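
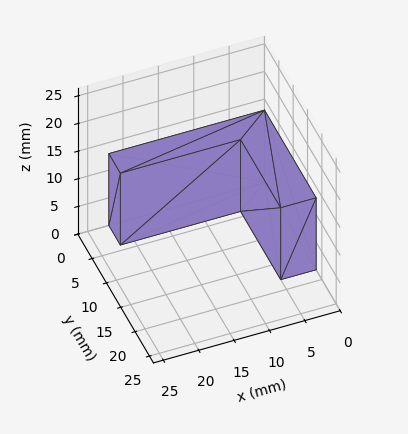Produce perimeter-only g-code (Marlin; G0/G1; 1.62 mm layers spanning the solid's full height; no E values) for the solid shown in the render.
Reading the render: the shape is an L-shaped prism: outer 22 × 18 mm, arm thicknesses ≈ 4 mm (horizontal) and 5 mm (vertical), extruded 13 mm in z (dimensions read to the nearest mm from the axis ticks). For the g-code, the solid's height is divided into equal slices at the stated Δz and each level perimeter traced with G1 moves after a G0 lift.

; perimeter-only toolpath
G21 ; units = mm
G90 ; absolute positioning
G28 ; home
; layer 1
G0 Z1.62
G0 X0.00 Y0.00
G1 X22.00 Y0.00
G1 X22.00 Y4.00
G1 X5.00 Y4.00
G1 X5.00 Y18.00
G1 X0.00 Y18.00
G1 X0.00 Y0.00
; layer 2
G0 Z3.25
G0 X0.00 Y0.00
G1 X22.00 Y0.00
G1 X22.00 Y4.00
G1 X5.00 Y4.00
G1 X5.00 Y18.00
G1 X0.00 Y18.00
G1 X0.00 Y0.00
; layer 3
G0 Z4.88
G0 X0.00 Y0.00
G1 X22.00 Y0.00
G1 X22.00 Y4.00
G1 X5.00 Y4.00
G1 X5.00 Y18.00
G1 X0.00 Y18.00
G1 X0.00 Y0.00
; layer 4
G0 Z6.50
G0 X0.00 Y0.00
G1 X22.00 Y0.00
G1 X22.00 Y4.00
G1 X5.00 Y4.00
G1 X5.00 Y18.00
G1 X0.00 Y18.00
G1 X0.00 Y0.00
; layer 5
G0 Z8.12
G0 X0.00 Y0.00
G1 X22.00 Y0.00
G1 X22.00 Y4.00
G1 X5.00 Y4.00
G1 X5.00 Y18.00
G1 X0.00 Y18.00
G1 X0.00 Y0.00
; layer 6
G0 Z9.75
G0 X0.00 Y0.00
G1 X22.00 Y0.00
G1 X22.00 Y4.00
G1 X5.00 Y4.00
G1 X5.00 Y18.00
G1 X0.00 Y18.00
G1 X0.00 Y0.00
; layer 7
G0 Z11.38
G0 X0.00 Y0.00
G1 X22.00 Y0.00
G1 X22.00 Y4.00
G1 X5.00 Y4.00
G1 X5.00 Y18.00
G1 X0.00 Y18.00
G1 X0.00 Y0.00
; layer 8
G0 Z13.00
G0 X0.00 Y0.00
G1 X22.00 Y0.00
G1 X22.00 Y4.00
G1 X5.00 Y4.00
G1 X5.00 Y18.00
G1 X0.00 Y18.00
G1 X0.00 Y0.00
M2 ; end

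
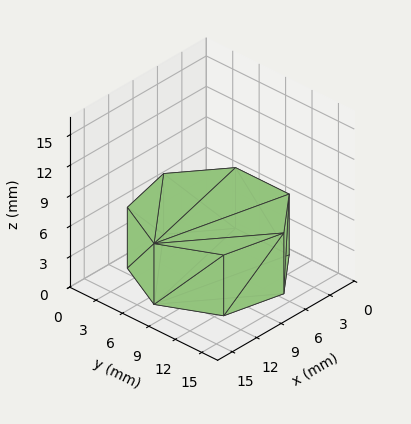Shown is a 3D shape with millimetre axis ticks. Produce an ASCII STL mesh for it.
Reading the render: the shape is a regular 7-sided prism (a cylinder approximated with 7 flat sides), circumscribed radius ≈ 7 mm, height ≈ 6 mm (dimensions read to the nearest mm from the axis ticks). For the STL, each face is triangulated and given an outward normal.

solid part
  facet normal 0.0000 0.0000 -1.0000
    outer loop
      vertex 5.44 13.82 0.00
      vertex 11.36 12.47 0.00
      vertex 14.00 7.00 0.00
    endloop
  endfacet
  facet normal 0.0000 0.0000 -1.0000
    outer loop
      vertex 0.69 10.04 0.00
      vertex 5.44 13.82 0.00
      vertex 14.00 7.00 0.00
    endloop
  endfacet
  facet normal 0.0000 0.0000 -1.0000
    outer loop
      vertex 0.69 3.96 0.00
      vertex 0.69 10.04 0.00
      vertex 14.00 7.00 0.00
    endloop
  endfacet
  facet normal 0.0000 0.0000 -1.0000
    outer loop
      vertex 5.44 0.18 0.00
      vertex 0.69 3.96 0.00
      vertex 14.00 7.00 0.00
    endloop
  endfacet
  facet normal 0.0000 0.0000 -1.0000
    outer loop
      vertex 11.36 1.53 0.00
      vertex 5.44 0.18 0.00
      vertex 14.00 7.00 0.00
    endloop
  endfacet
  facet normal 0.0000 0.0000 1.0000
    outer loop
      vertex 14.00 7.00 6.00
      vertex 11.36 12.47 6.00
      vertex 5.44 13.82 6.00
    endloop
  endfacet
  facet normal 0.0000 0.0000 1.0000
    outer loop
      vertex 14.00 7.00 6.00
      vertex 5.44 13.82 6.00
      vertex 0.69 10.04 6.00
    endloop
  endfacet
  facet normal 0.0000 0.0000 1.0000
    outer loop
      vertex 14.00 7.00 6.00
      vertex 0.69 10.04 6.00
      vertex 0.69 3.96 6.00
    endloop
  endfacet
  facet normal 0.0000 0.0000 1.0000
    outer loop
      vertex 14.00 7.00 6.00
      vertex 0.69 3.96 6.00
      vertex 5.44 0.18 6.00
    endloop
  endfacet
  facet normal 0.0000 0.0000 1.0000
    outer loop
      vertex 14.00 7.00 6.00
      vertex 5.44 0.18 6.00
      vertex 11.36 1.53 6.00
    endloop
  endfacet
  facet normal 0.9006 0.4347 0.0000
    outer loop
      vertex 14.00 7.00 0.00
      vertex 11.36 12.47 0.00
      vertex 11.36 12.47 6.00
    endloop
  endfacet
  facet normal 0.9006 0.4347 0.0000
    outer loop
      vertex 14.00 7.00 0.00
      vertex 11.36 12.47 6.00
      vertex 14.00 7.00 6.00
    endloop
  endfacet
  facet normal 0.2223 0.9750 0.0000
    outer loop
      vertex 11.36 12.47 0.00
      vertex 5.44 13.82 0.00
      vertex 5.44 13.82 6.00
    endloop
  endfacet
  facet normal 0.2223 0.9750 0.0000
    outer loop
      vertex 11.36 12.47 0.00
      vertex 5.44 13.82 6.00
      vertex 11.36 12.47 6.00
    endloop
  endfacet
  facet normal -0.6227 0.7825 0.0000
    outer loop
      vertex 5.44 13.82 0.00
      vertex 0.69 10.04 0.00
      vertex 0.69 10.04 6.00
    endloop
  endfacet
  facet normal -0.6227 0.7825 0.0000
    outer loop
      vertex 5.44 13.82 0.00
      vertex 0.69 10.04 6.00
      vertex 5.44 13.82 6.00
    endloop
  endfacet
  facet normal -1.0000 0.0000 0.0000
    outer loop
      vertex 0.69 10.04 0.00
      vertex 0.69 3.96 0.00
      vertex 0.69 3.96 6.00
    endloop
  endfacet
  facet normal -1.0000 0.0000 0.0000
    outer loop
      vertex 0.69 10.04 0.00
      vertex 0.69 3.96 6.00
      vertex 0.69 10.04 6.00
    endloop
  endfacet
  facet normal -0.6227 -0.7825 0.0000
    outer loop
      vertex 0.69 3.96 0.00
      vertex 5.44 0.18 0.00
      vertex 5.44 0.18 6.00
    endloop
  endfacet
  facet normal -0.6227 -0.7825 0.0000
    outer loop
      vertex 0.69 3.96 0.00
      vertex 5.44 0.18 6.00
      vertex 0.69 3.96 6.00
    endloop
  endfacet
  facet normal 0.2223 -0.9750 0.0000
    outer loop
      vertex 5.44 0.18 0.00
      vertex 11.36 1.53 0.00
      vertex 11.36 1.53 6.00
    endloop
  endfacet
  facet normal 0.2223 -0.9750 0.0000
    outer loop
      vertex 5.44 0.18 0.00
      vertex 11.36 1.53 6.00
      vertex 5.44 0.18 6.00
    endloop
  endfacet
  facet normal 0.9006 -0.4347 0.0000
    outer loop
      vertex 11.36 1.53 0.00
      vertex 14.00 7.00 0.00
      vertex 14.00 7.00 6.00
    endloop
  endfacet
  facet normal 0.9006 -0.4347 0.0000
    outer loop
      vertex 11.36 1.53 0.00
      vertex 14.00 7.00 6.00
      vertex 11.36 1.53 6.00
    endloop
  endfacet
endsolid part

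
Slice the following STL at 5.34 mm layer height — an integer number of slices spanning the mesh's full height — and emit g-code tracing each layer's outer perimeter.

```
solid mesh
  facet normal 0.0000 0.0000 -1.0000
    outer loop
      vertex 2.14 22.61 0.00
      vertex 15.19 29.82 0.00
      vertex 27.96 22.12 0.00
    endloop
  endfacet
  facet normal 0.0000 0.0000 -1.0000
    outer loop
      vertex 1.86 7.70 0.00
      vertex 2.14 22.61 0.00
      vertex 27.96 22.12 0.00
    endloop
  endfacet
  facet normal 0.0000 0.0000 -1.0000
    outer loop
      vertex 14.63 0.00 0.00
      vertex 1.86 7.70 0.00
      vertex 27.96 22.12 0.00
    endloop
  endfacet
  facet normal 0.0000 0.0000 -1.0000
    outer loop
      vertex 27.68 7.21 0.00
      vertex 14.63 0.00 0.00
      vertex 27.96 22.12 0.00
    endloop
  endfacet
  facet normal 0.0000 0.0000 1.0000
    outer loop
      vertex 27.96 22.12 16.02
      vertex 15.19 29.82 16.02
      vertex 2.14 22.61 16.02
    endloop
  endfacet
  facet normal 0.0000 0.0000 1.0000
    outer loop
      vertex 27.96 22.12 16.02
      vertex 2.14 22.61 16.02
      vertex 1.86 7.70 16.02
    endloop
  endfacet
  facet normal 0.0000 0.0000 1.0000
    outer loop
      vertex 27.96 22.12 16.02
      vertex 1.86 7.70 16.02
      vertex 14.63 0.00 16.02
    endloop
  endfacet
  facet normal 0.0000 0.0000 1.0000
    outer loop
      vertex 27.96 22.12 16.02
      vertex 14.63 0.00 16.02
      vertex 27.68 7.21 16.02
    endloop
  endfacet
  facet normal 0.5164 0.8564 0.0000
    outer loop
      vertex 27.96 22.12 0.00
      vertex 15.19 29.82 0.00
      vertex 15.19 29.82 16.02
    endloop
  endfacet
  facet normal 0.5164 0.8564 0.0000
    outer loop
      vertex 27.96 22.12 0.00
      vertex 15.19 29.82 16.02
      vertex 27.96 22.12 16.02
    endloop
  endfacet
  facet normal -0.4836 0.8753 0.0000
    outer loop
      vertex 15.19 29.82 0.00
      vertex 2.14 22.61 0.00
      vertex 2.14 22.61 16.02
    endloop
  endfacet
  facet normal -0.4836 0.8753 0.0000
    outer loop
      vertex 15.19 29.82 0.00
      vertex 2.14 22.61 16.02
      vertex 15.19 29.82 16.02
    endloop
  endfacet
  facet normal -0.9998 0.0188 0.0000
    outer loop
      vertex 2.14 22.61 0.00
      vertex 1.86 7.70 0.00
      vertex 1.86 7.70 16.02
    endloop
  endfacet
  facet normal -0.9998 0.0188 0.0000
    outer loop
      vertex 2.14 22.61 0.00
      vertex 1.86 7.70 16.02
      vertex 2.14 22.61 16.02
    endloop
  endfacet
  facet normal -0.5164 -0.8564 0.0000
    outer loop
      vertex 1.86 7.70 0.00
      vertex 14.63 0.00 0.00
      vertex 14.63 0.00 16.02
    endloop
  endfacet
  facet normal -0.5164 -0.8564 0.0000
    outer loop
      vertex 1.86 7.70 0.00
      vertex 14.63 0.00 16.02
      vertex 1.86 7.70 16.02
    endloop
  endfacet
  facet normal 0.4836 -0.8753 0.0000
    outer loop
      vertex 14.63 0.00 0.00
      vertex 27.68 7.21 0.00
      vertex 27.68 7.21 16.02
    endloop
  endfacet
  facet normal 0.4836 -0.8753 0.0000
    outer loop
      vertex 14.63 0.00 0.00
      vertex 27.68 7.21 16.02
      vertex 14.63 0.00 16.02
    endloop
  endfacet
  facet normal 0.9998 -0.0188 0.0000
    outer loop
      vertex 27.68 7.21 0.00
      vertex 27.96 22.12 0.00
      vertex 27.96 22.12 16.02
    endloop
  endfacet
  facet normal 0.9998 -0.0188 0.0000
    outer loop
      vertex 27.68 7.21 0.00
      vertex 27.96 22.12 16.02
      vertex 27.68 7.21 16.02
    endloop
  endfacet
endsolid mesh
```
; perimeter-only toolpath
G21 ; units = mm
G90 ; absolute positioning
G28 ; home
; layer 1
G0 Z5.34
G0 X27.96 Y22.12
G1 X15.19 Y29.82
G1 X2.14 Y22.61
G1 X1.86 Y7.70
G1 X14.63 Y0.00
G1 X27.68 Y7.21
G1 X27.96 Y22.12
; layer 2
G0 Z10.68
G0 X27.96 Y22.12
G1 X15.19 Y29.82
G1 X2.14 Y22.61
G1 X1.86 Y7.70
G1 X14.63 Y0.00
G1 X27.68 Y7.21
G1 X27.96 Y22.12
; layer 3
G0 Z16.02
G0 X27.96 Y22.12
G1 X15.19 Y29.82
G1 X2.14 Y22.61
G1 X1.86 Y7.70
G1 X14.63 Y0.00
G1 X27.68 Y7.21
G1 X27.96 Y22.12
M2 ; end

The solid is a regular 6-sided prism (a cylinder approximated with 6 flat sides), circumscribed radius ≈ 14.9 mm, height ≈ 16 mm. Slicing at Δz = 5.34 mm — 3 equal slices spanning the solid's height, so layer i sits at z = i·h/3 — gives 3 non-empty perimeters. Each is a 6-segment closed polygon; G0 lifts to the layer z and rapids to the start vertex, then G1 traces the edges.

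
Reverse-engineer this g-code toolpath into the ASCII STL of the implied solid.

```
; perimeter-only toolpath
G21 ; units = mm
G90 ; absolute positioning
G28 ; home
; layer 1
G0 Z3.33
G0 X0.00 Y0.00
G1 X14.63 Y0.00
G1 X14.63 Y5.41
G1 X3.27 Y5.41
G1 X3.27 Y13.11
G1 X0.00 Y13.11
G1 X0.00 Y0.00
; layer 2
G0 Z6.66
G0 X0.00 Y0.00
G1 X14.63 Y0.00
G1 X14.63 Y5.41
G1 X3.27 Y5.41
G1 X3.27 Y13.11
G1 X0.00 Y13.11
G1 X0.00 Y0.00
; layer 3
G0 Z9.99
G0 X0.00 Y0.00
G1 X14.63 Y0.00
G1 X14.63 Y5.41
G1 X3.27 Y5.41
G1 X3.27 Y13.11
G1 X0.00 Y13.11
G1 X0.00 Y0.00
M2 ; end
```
solid part
  facet normal 0.0000 0.0000 -1.0000
    outer loop
      vertex 14.63 5.41 0.00
      vertex 14.63 0.00 0.00
      vertex 0.00 0.00 0.00
    endloop
  endfacet
  facet normal 0.0000 0.0000 -1.0000
    outer loop
      vertex 3.27 5.41 0.00
      vertex 14.63 5.41 0.00
      vertex 0.00 0.00 0.00
    endloop
  endfacet
  facet normal 0.0000 0.0000 -1.0000
    outer loop
      vertex 3.27 13.11 0.00
      vertex 3.27 5.41 0.00
      vertex 0.00 0.00 0.00
    endloop
  endfacet
  facet normal 0.0000 0.0000 -1.0000
    outer loop
      vertex 0.00 13.11 0.00
      vertex 3.27 13.11 0.00
      vertex 0.00 0.00 0.00
    endloop
  endfacet
  facet normal 0.0000 0.0000 1.0000
    outer loop
      vertex 0.00 0.00 9.99
      vertex 14.63 0.00 9.99
      vertex 14.63 5.41 9.99
    endloop
  endfacet
  facet normal 0.0000 0.0000 1.0000
    outer loop
      vertex 0.00 0.00 9.99
      vertex 14.63 5.41 9.99
      vertex 3.27 5.41 9.99
    endloop
  endfacet
  facet normal 0.0000 0.0000 1.0000
    outer loop
      vertex 0.00 0.00 9.99
      vertex 3.27 5.41 9.99
      vertex 3.27 13.11 9.99
    endloop
  endfacet
  facet normal 0.0000 0.0000 1.0000
    outer loop
      vertex 0.00 0.00 9.99
      vertex 3.27 13.11 9.99
      vertex 0.00 13.11 9.99
    endloop
  endfacet
  facet normal 0.0000 -1.0000 0.0000
    outer loop
      vertex 0.00 0.00 0.00
      vertex 14.63 0.00 0.00
      vertex 14.63 0.00 9.99
    endloop
  endfacet
  facet normal 0.0000 -1.0000 0.0000
    outer loop
      vertex 0.00 0.00 0.00
      vertex 14.63 0.00 9.99
      vertex 0.00 0.00 9.99
    endloop
  endfacet
  facet normal 1.0000 0.0000 0.0000
    outer loop
      vertex 14.63 0.00 0.00
      vertex 14.63 5.41 0.00
      vertex 14.63 5.41 9.99
    endloop
  endfacet
  facet normal 1.0000 0.0000 0.0000
    outer loop
      vertex 14.63 0.00 0.00
      vertex 14.63 5.41 9.99
      vertex 14.63 0.00 9.99
    endloop
  endfacet
  facet normal 0.0000 1.0000 0.0000
    outer loop
      vertex 14.63 5.41 0.00
      vertex 3.27 5.41 0.00
      vertex 3.27 5.41 9.99
    endloop
  endfacet
  facet normal 0.0000 1.0000 0.0000
    outer loop
      vertex 14.63 5.41 0.00
      vertex 3.27 5.41 9.99
      vertex 14.63 5.41 9.99
    endloop
  endfacet
  facet normal 1.0000 0.0000 0.0000
    outer loop
      vertex 3.27 5.41 0.00
      vertex 3.27 13.11 0.00
      vertex 3.27 13.11 9.99
    endloop
  endfacet
  facet normal 1.0000 0.0000 0.0000
    outer loop
      vertex 3.27 5.41 0.00
      vertex 3.27 13.11 9.99
      vertex 3.27 5.41 9.99
    endloop
  endfacet
  facet normal 0.0000 1.0000 0.0000
    outer loop
      vertex 3.27 13.11 0.00
      vertex 0.00 13.11 0.00
      vertex 0.00 13.11 9.99
    endloop
  endfacet
  facet normal 0.0000 1.0000 0.0000
    outer loop
      vertex 3.27 13.11 0.00
      vertex 0.00 13.11 9.99
      vertex 3.27 13.11 9.99
    endloop
  endfacet
  facet normal -1.0000 0.0000 0.0000
    outer loop
      vertex 0.00 13.11 0.00
      vertex 0.00 0.00 0.00
      vertex 0.00 0.00 9.99
    endloop
  endfacet
  facet normal -1.0000 0.0000 0.0000
    outer loop
      vertex 0.00 13.11 0.00
      vertex 0.00 0.00 9.99
      vertex 0.00 13.11 9.99
    endloop
  endfacet
endsolid part

The G0 Z moves step by Δz≈3.33 mm. Every layer's G1 loop is the same polygon, so the solid is a straight extrusion of it from z=0 to z≈9.99. Closing with flat bottom and top caps and triangulating gives 20 facets — an L-shaped prism: outer 14.6 × 13.1 mm, arm thicknesses ≈ 5.41 mm (horizontal) and 3.27 mm (vertical), extruded 9.99 mm in z.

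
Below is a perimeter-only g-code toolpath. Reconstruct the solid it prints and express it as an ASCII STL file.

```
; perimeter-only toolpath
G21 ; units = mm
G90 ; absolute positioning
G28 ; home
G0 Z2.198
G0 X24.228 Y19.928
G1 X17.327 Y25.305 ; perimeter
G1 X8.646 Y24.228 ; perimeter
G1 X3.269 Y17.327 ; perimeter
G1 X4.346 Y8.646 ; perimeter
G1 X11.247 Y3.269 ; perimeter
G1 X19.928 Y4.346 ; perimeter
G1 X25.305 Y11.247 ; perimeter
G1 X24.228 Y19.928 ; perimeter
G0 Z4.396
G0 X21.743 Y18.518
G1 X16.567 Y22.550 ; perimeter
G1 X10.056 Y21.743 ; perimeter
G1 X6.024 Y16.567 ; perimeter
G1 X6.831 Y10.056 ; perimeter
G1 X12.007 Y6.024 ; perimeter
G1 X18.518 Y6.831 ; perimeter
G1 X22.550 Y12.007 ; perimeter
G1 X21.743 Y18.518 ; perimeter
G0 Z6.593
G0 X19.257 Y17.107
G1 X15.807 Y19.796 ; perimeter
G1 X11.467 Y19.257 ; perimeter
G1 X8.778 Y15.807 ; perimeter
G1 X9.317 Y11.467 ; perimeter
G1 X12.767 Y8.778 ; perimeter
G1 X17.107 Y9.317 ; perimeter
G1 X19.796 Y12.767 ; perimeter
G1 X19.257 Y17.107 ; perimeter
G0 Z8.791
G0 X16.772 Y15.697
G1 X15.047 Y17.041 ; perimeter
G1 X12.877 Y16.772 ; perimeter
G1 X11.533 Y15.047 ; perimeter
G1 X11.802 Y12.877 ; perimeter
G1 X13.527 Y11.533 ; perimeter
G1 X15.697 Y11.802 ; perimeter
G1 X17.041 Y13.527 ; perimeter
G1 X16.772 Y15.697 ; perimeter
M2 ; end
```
solid part
  facet normal 0.0000 0.0000 -1.0000
    outer loop
      vertex 7.236 26.713 0.000
      vertex 18.087 28.059 0.000
      vertex 26.713 21.338 0.000
    endloop
  endfacet
  facet normal 0.0000 0.0000 -1.0000
    outer loop
      vertex 0.515 18.087 0.000
      vertex 7.236 26.713 0.000
      vertex 26.713 21.338 0.000
    endloop
  endfacet
  facet normal 0.0000 0.0000 -1.0000
    outer loop
      vertex 1.861 7.236 0.000
      vertex 0.515 18.087 0.000
      vertex 26.713 21.338 0.000
    endloop
  endfacet
  facet normal 0.0000 0.0000 -1.0000
    outer loop
      vertex 10.487 0.515 0.000
      vertex 1.861 7.236 0.000
      vertex 26.713 21.338 0.000
    endloop
  endfacet
  facet normal 0.0000 0.0000 -1.0000
    outer loop
      vertex 21.338 1.861 0.000
      vertex 10.487 0.515 0.000
      vertex 26.713 21.338 0.000
    endloop
  endfacet
  facet normal 0.0000 0.0000 -1.0000
    outer loop
      vertex 28.059 10.487 0.000
      vertex 21.338 1.861 0.000
      vertex 26.713 21.338 0.000
    endloop
  endfacet
  facet normal 0.3932 0.5047 0.7685
    outer loop
      vertex 26.713 21.338 0.000
      vertex 18.087 28.059 0.000
      vertex 14.287 14.287 10.989
    endloop
  endfacet
  facet normal -0.0788 0.6350 0.7685
    outer loop
      vertex 18.087 28.059 0.000
      vertex 7.236 26.713 0.000
      vertex 14.287 14.287 10.989
    endloop
  endfacet
  facet normal -0.5047 0.3932 0.7685
    outer loop
      vertex 7.236 26.713 0.000
      vertex 0.515 18.087 0.000
      vertex 14.287 14.287 10.989
    endloop
  endfacet
  facet normal -0.6350 -0.0788 0.7685
    outer loop
      vertex 0.515 18.087 0.000
      vertex 1.861 7.236 0.000
      vertex 14.287 14.287 10.989
    endloop
  endfacet
  facet normal -0.3932 -0.5047 0.7685
    outer loop
      vertex 1.861 7.236 0.000
      vertex 10.487 0.515 0.000
      vertex 14.287 14.287 10.989
    endloop
  endfacet
  facet normal 0.0788 -0.6350 0.7685
    outer loop
      vertex 10.487 0.515 0.000
      vertex 21.338 1.861 0.000
      vertex 14.287 14.287 10.989
    endloop
  endfacet
  facet normal 0.5047 -0.3932 0.7685
    outer loop
      vertex 21.338 1.861 0.000
      vertex 28.059 10.487 0.000
      vertex 14.287 14.287 10.989
    endloop
  endfacet
  facet normal 0.6350 0.0788 0.7685
    outer loop
      vertex 28.059 10.487 0.000
      vertex 26.713 21.338 0.000
      vertex 14.287 14.287 10.989
    endloop
  endfacet
endsolid part

The G0 Z moves step by Δz≈2.198 mm. The G1 loops shrink linearly with z, so the solid tapers from its base footprint up to z≈11. Closing with a flat bottom cap and the tapered top and triangulating gives 14 facets — a regular 8-sided pyramid, base circumscribed radius ≈ 14.3 mm, apex at z ≈ 11 mm.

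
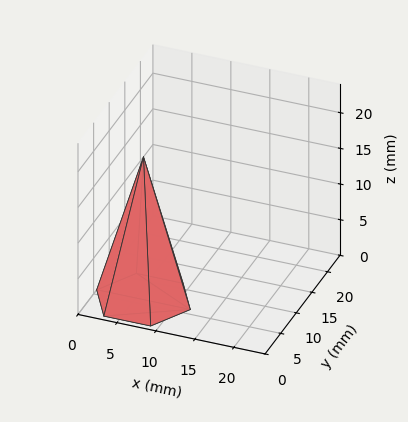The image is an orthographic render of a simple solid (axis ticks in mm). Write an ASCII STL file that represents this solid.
Reading the render: the shape is a regular 6-sided pyramid, base circumscribed radius ≈ 6 mm, apex at z ≈ 20 mm (dimensions read to the nearest mm from the axis ticks). For the STL, each face is triangulated and given an outward normal.

solid part
  facet normal 0.0000 0.0000 -1.0000
    outer loop
      vertex 3.0 11.2 0.0
      vertex 9.0 11.2 0.0
      vertex 12.0 6.0 0.0
    endloop
  endfacet
  facet normal 0.0000 0.0000 -1.0000
    outer loop
      vertex 0.0 6.0 0.0
      vertex 3.0 11.2 0.0
      vertex 12.0 6.0 0.0
    endloop
  endfacet
  facet normal 0.0000 0.0000 -1.0000
    outer loop
      vertex 3.0 0.8 0.0
      vertex 0.0 6.0 0.0
      vertex 12.0 6.0 0.0
    endloop
  endfacet
  facet normal 0.0000 0.0000 -1.0000
    outer loop
      vertex 9.0 0.8 0.0
      vertex 3.0 0.8 0.0
      vertex 12.0 6.0 0.0
    endloop
  endfacet
  facet normal 0.8383 0.4837 0.2515
    outer loop
      vertex 12.0 6.0 0.0
      vertex 9.0 11.2 0.0
      vertex 6.0 6.0 20.0
    endloop
  endfacet
  facet normal 0.0000 0.9678 0.2516
    outer loop
      vertex 9.0 11.2 0.0
      vertex 3.0 11.2 0.0
      vertex 6.0 6.0 20.0
    endloop
  endfacet
  facet normal -0.8383 0.4837 0.2515
    outer loop
      vertex 3.0 11.2 0.0
      vertex 0.0 6.0 0.0
      vertex 6.0 6.0 20.0
    endloop
  endfacet
  facet normal -0.8383 -0.4837 0.2515
    outer loop
      vertex 0.0 6.0 0.0
      vertex 3.0 0.8 0.0
      vertex 6.0 6.0 20.0
    endloop
  endfacet
  facet normal 0.0000 -0.9678 0.2516
    outer loop
      vertex 3.0 0.8 0.0
      vertex 9.0 0.8 0.0
      vertex 6.0 6.0 20.0
    endloop
  endfacet
  facet normal 0.8383 -0.4837 0.2515
    outer loop
      vertex 9.0 0.8 0.0
      vertex 12.0 6.0 0.0
      vertex 6.0 6.0 20.0
    endloop
  endfacet
endsolid part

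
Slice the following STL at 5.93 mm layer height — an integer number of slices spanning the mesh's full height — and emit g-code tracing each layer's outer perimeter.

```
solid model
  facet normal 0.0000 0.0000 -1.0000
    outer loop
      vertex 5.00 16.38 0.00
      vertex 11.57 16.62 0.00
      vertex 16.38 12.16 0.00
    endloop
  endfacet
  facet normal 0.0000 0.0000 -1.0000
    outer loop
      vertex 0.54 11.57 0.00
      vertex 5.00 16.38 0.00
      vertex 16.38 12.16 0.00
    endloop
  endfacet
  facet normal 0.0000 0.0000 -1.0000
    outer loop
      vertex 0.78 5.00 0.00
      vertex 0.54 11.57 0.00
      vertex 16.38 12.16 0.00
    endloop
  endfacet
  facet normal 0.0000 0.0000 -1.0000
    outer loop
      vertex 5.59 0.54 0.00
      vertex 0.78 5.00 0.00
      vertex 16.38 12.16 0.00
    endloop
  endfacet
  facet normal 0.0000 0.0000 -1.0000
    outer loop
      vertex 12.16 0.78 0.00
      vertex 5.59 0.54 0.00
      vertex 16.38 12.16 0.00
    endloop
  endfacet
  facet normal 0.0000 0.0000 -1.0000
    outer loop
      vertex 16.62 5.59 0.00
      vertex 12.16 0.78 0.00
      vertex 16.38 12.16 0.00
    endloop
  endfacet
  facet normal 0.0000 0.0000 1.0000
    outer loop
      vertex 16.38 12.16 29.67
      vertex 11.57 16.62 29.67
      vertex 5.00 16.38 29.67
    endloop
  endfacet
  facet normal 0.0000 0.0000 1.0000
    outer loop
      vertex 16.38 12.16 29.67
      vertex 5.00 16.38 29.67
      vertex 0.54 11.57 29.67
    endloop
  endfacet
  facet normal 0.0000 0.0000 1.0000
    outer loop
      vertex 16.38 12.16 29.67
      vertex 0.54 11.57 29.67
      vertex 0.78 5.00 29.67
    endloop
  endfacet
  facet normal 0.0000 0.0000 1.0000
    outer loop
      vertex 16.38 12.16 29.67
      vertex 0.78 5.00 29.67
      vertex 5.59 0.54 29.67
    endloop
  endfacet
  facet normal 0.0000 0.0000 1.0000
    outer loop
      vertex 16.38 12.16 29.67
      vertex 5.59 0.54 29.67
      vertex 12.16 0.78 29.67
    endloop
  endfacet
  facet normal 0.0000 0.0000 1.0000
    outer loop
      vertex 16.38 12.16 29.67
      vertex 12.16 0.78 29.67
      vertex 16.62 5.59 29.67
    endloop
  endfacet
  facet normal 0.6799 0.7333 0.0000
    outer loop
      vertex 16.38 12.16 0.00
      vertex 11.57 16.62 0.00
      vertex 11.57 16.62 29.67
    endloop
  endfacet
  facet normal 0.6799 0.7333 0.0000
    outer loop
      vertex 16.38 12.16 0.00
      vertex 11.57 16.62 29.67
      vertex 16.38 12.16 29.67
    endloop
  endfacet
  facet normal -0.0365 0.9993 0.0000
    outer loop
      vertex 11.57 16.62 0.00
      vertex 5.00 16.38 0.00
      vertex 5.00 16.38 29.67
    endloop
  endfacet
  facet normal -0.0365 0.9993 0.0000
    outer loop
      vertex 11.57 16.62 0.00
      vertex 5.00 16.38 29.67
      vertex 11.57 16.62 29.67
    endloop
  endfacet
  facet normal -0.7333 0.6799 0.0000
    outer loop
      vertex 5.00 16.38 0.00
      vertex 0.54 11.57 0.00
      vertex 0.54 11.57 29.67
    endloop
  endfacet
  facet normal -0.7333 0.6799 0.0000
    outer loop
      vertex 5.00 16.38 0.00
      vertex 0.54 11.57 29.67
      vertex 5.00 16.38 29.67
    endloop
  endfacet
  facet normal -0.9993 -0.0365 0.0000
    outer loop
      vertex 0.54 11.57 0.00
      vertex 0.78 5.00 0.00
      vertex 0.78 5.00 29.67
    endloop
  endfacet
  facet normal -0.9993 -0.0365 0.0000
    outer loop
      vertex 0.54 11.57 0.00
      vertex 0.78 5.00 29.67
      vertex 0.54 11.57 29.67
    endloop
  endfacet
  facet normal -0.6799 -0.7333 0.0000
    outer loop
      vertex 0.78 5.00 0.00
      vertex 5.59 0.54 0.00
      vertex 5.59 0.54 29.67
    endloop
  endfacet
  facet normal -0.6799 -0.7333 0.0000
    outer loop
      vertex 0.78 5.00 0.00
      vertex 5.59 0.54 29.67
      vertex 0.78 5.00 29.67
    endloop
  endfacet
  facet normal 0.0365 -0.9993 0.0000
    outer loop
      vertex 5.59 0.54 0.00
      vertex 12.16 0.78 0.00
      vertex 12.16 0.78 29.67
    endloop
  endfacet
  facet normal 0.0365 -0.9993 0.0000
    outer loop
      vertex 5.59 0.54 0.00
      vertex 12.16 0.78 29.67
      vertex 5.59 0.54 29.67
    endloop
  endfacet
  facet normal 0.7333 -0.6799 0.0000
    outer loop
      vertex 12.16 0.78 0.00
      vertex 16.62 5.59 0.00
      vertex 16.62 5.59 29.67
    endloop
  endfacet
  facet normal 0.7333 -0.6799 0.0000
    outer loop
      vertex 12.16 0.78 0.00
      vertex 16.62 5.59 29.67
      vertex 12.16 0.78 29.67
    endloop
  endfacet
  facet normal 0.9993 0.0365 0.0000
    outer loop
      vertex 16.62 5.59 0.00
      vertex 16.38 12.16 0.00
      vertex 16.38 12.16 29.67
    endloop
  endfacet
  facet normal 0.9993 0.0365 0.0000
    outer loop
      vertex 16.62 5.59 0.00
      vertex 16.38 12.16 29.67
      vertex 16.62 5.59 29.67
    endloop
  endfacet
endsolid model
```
; perimeter-only toolpath
G21 ; units = mm
G90 ; absolute positioning
G28 ; home
; layer 1
G0 Z5.93
G0 X16.38 Y12.16
G1 X11.57 Y16.62
G1 X5.00 Y16.38
G1 X0.54 Y11.57
G1 X0.78 Y5.00
G1 X5.59 Y0.54
G1 X12.16 Y0.78
G1 X16.62 Y5.59
G1 X16.38 Y12.16
; layer 2
G0 Z11.87
G0 X16.38 Y12.16
G1 X11.57 Y16.62
G1 X5.00 Y16.38
G1 X0.54 Y11.57
G1 X0.78 Y5.00
G1 X5.59 Y0.54
G1 X12.16 Y0.78
G1 X16.62 Y5.59
G1 X16.38 Y12.16
; layer 3
G0 Z17.80
G0 X16.38 Y12.16
G1 X11.57 Y16.62
G1 X5.00 Y16.38
G1 X0.54 Y11.57
G1 X0.78 Y5.00
G1 X5.59 Y0.54
G1 X12.16 Y0.78
G1 X16.62 Y5.59
G1 X16.38 Y12.16
; layer 4
G0 Z23.74
G0 X16.38 Y12.16
G1 X11.57 Y16.62
G1 X5.00 Y16.38
G1 X0.54 Y11.57
G1 X0.78 Y5.00
G1 X5.59 Y0.54
G1 X12.16 Y0.78
G1 X16.62 Y5.59
G1 X16.38 Y12.16
; layer 5
G0 Z29.67
G0 X16.38 Y12.16
G1 X11.57 Y16.62
G1 X5.00 Y16.38
G1 X0.54 Y11.57
G1 X0.78 Y5.00
G1 X5.59 Y0.54
G1 X12.16 Y0.78
G1 X16.62 Y5.59
G1 X16.38 Y12.16
M2 ; end

The solid is a regular 8-sided prism (a cylinder approximated with 8 flat sides), circumscribed radius ≈ 8.58 mm, height ≈ 29.7 mm. Slicing at Δz = 5.93 mm — 5 equal slices spanning the solid's height, so layer i sits at z = i·h/5 — gives 5 non-empty perimeters. Each is a 8-segment closed polygon; G0 lifts to the layer z and rapids to the start vertex, then G1 traces the edges.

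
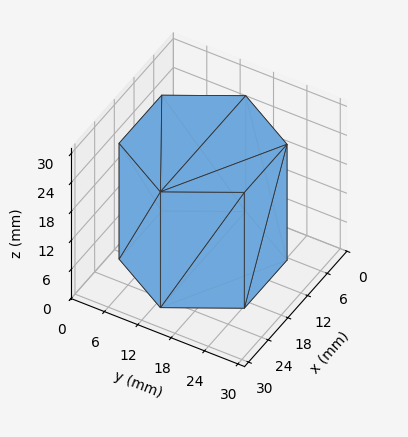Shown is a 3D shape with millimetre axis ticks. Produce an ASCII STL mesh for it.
Reading the render: the shape is a regular 6-sided prism (a cylinder approximated with 6 flat sides), circumscribed radius ≈ 13 mm, height ≈ 24 mm (dimensions read to the nearest mm from the axis ticks). For the STL, each face is triangulated and given an outward normal.

solid part
  facet normal 0.0000 0.0000 -1.0000
    outer loop
      vertex 6.500 24.258 0.000
      vertex 19.500 24.258 0.000
      vertex 26.000 13.000 0.000
    endloop
  endfacet
  facet normal 0.0000 0.0000 -1.0000
    outer loop
      vertex 0.000 13.000 0.000
      vertex 6.500 24.258 0.000
      vertex 26.000 13.000 0.000
    endloop
  endfacet
  facet normal 0.0000 0.0000 -1.0000
    outer loop
      vertex 6.500 1.742 0.000
      vertex 0.000 13.000 0.000
      vertex 26.000 13.000 0.000
    endloop
  endfacet
  facet normal 0.0000 0.0000 -1.0000
    outer loop
      vertex 19.500 1.742 0.000
      vertex 6.500 1.742 0.000
      vertex 26.000 13.000 0.000
    endloop
  endfacet
  facet normal 0.0000 0.0000 1.0000
    outer loop
      vertex 26.000 13.000 24.000
      vertex 19.500 24.258 24.000
      vertex 6.500 24.258 24.000
    endloop
  endfacet
  facet normal 0.0000 0.0000 1.0000
    outer loop
      vertex 26.000 13.000 24.000
      vertex 6.500 24.258 24.000
      vertex 0.000 13.000 24.000
    endloop
  endfacet
  facet normal 0.0000 0.0000 1.0000
    outer loop
      vertex 26.000 13.000 24.000
      vertex 0.000 13.000 24.000
      vertex 6.500 1.742 24.000
    endloop
  endfacet
  facet normal 0.0000 0.0000 1.0000
    outer loop
      vertex 26.000 13.000 24.000
      vertex 6.500 1.742 24.000
      vertex 19.500 1.742 24.000
    endloop
  endfacet
  facet normal 0.8660 0.5000 0.0000
    outer loop
      vertex 26.000 13.000 0.000
      vertex 19.500 24.258 0.000
      vertex 19.500 24.258 24.000
    endloop
  endfacet
  facet normal 0.8660 0.5000 0.0000
    outer loop
      vertex 26.000 13.000 0.000
      vertex 19.500 24.258 24.000
      vertex 26.000 13.000 24.000
    endloop
  endfacet
  facet normal 0.0000 1.0000 0.0000
    outer loop
      vertex 19.500 24.258 0.000
      vertex 6.500 24.258 0.000
      vertex 6.500 24.258 24.000
    endloop
  endfacet
  facet normal 0.0000 1.0000 0.0000
    outer loop
      vertex 19.500 24.258 0.000
      vertex 6.500 24.258 24.000
      vertex 19.500 24.258 24.000
    endloop
  endfacet
  facet normal -0.8660 0.5000 0.0000
    outer loop
      vertex 6.500 24.258 0.000
      vertex 0.000 13.000 0.000
      vertex 0.000 13.000 24.000
    endloop
  endfacet
  facet normal -0.8660 0.5000 0.0000
    outer loop
      vertex 6.500 24.258 0.000
      vertex 0.000 13.000 24.000
      vertex 6.500 24.258 24.000
    endloop
  endfacet
  facet normal -0.8660 -0.5000 0.0000
    outer loop
      vertex 0.000 13.000 0.000
      vertex 6.500 1.742 0.000
      vertex 6.500 1.742 24.000
    endloop
  endfacet
  facet normal -0.8660 -0.5000 0.0000
    outer loop
      vertex 0.000 13.000 0.000
      vertex 6.500 1.742 24.000
      vertex 0.000 13.000 24.000
    endloop
  endfacet
  facet normal 0.0000 -1.0000 0.0000
    outer loop
      vertex 6.500 1.742 0.000
      vertex 19.500 1.742 0.000
      vertex 19.500 1.742 24.000
    endloop
  endfacet
  facet normal 0.0000 -1.0000 0.0000
    outer loop
      vertex 6.500 1.742 0.000
      vertex 19.500 1.742 24.000
      vertex 6.500 1.742 24.000
    endloop
  endfacet
  facet normal 0.8660 -0.5000 0.0000
    outer loop
      vertex 19.500 1.742 0.000
      vertex 26.000 13.000 0.000
      vertex 26.000 13.000 24.000
    endloop
  endfacet
  facet normal 0.8660 -0.5000 0.0000
    outer loop
      vertex 19.500 1.742 0.000
      vertex 26.000 13.000 24.000
      vertex 19.500 1.742 24.000
    endloop
  endfacet
endsolid part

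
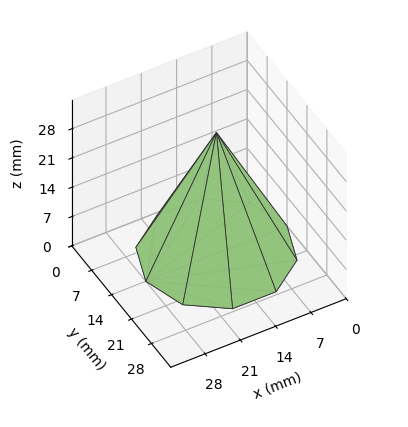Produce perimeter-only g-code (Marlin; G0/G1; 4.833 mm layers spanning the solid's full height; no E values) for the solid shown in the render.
Reading the render: the shape is a regular 10-sided pyramid, base circumscribed radius ≈ 14 mm, apex at z ≈ 29 mm (dimensions read to the nearest mm from the axis ticks). For the g-code, the solid's height is divided into equal slices at the stated Δz and each level perimeter traced with G1 moves after a G0 lift.

; perimeter-only toolpath
G21 ; units = mm
G90 ; absolute positioning
G28 ; home
; layer 1
G0 Z4.833
G0 X25.667 Y14.000
G1 X23.438 Y20.857
G1 X17.605 Y25.096
G1 X10.395 Y25.096
G1 X4.562 Y20.857
G1 X2.333 Y14.000
G1 X4.562 Y7.143
G1 X10.395 Y2.904
G1 X17.605 Y2.904
G1 X23.438 Y7.143
G1 X25.667 Y14.000
; layer 2
G0 Z9.667
G0 X23.333 Y14.000
G1 X21.551 Y19.486
G1 X16.884 Y22.877
G1 X11.116 Y22.877
G1 X6.449 Y19.486
G1 X4.667 Y14.000
G1 X6.449 Y8.514
G1 X11.116 Y5.123
G1 X16.884 Y5.123
G1 X21.551 Y8.514
G1 X23.333 Y14.000
; layer 3
G0 Z14.500
G0 X21.000 Y14.000
G1 X19.663 Y18.114
G1 X16.163 Y20.657
G1 X11.837 Y20.657
G1 X8.337 Y18.114
G1 X7.000 Y14.000
G1 X8.337 Y9.886
G1 X11.837 Y7.343
G1 X16.163 Y7.343
G1 X19.663 Y9.886
G1 X21.000 Y14.000
; layer 4
G0 Z19.333
G0 X18.667 Y14.000
G1 X17.775 Y16.743
G1 X15.442 Y18.438
G1 X12.558 Y18.438
G1 X10.225 Y16.743
G1 X9.333 Y14.000
G1 X10.225 Y11.257
G1 X12.558 Y9.562
G1 X15.442 Y9.562
G1 X17.775 Y11.257
G1 X18.667 Y14.000
; layer 5
G0 Z24.167
G0 X16.333 Y14.000
G1 X15.888 Y15.372
G1 X14.721 Y16.219
G1 X13.279 Y16.219
G1 X12.112 Y15.372
G1 X11.667 Y14.000
G1 X12.112 Y12.628
G1 X13.279 Y11.781
G1 X14.721 Y11.781
G1 X15.888 Y12.628
G1 X16.333 Y14.000
M2 ; end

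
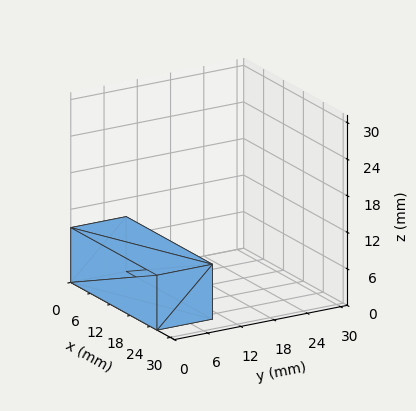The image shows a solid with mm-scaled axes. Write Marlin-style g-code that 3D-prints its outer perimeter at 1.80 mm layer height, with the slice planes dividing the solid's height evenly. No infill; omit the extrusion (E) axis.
Reading the render: the shape is a rectangular box, roughly 26 × 10 mm footprint and 9 mm tall (dimensions read to the nearest mm from the axis ticks). For the g-code, the solid's height is divided into equal slices at the stated Δz and each level perimeter traced with G1 moves after a G0 lift.

; perimeter-only toolpath
G21 ; units = mm
G90 ; absolute positioning
G28 ; home
; layer 1
G0 Z1.80
G0 X0.00 Y0.00
G1 X26.00 Y0.00
G1 X26.00 Y10.00
G1 X0.00 Y10.00
G1 X0.00 Y0.00
; layer 2
G0 Z3.60
G0 X0.00 Y0.00
G1 X26.00 Y0.00
G1 X26.00 Y10.00
G1 X0.00 Y10.00
G1 X0.00 Y0.00
; layer 3
G0 Z5.40
G0 X0.00 Y0.00
G1 X26.00 Y0.00
G1 X26.00 Y10.00
G1 X0.00 Y10.00
G1 X0.00 Y0.00
; layer 4
G0 Z7.20
G0 X0.00 Y0.00
G1 X26.00 Y0.00
G1 X26.00 Y10.00
G1 X0.00 Y10.00
G1 X0.00 Y0.00
; layer 5
G0 Z9.00
G0 X0.00 Y0.00
G1 X26.00 Y0.00
G1 X26.00 Y10.00
G1 X0.00 Y10.00
G1 X0.00 Y0.00
M2 ; end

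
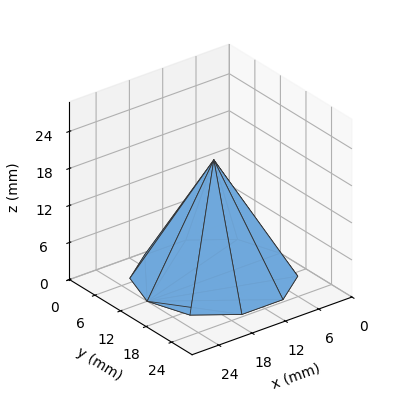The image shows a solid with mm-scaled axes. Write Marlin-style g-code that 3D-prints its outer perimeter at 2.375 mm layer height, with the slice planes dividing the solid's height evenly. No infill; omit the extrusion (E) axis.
Reading the render: the shape is a regular 10-sided pyramid, base circumscribed radius ≈ 12 mm, apex at z ≈ 19 mm (dimensions read to the nearest mm from the axis ticks). For the g-code, the solid's height is divided into equal slices at the stated Δz and each level perimeter traced with G1 moves after a G0 lift.

; perimeter-only toolpath
G21 ; units = mm
G90 ; absolute positioning
G28 ; home
; layer 1
G0 Z2.375
G0 X22.500 Y12.000
G1 X20.494 Y18.171
G1 X15.245 Y21.986
G1 X8.755 Y21.986
G1 X3.505 Y18.171
G1 X1.500 Y12.000
G1 X3.505 Y5.829
G1 X8.755 Y2.014
G1 X15.245 Y2.014
G1 X20.494 Y5.829
G1 X22.500 Y12.000
; layer 2
G0 Z4.750
G0 X21.000 Y12.000
G1 X19.281 Y17.290
G1 X14.781 Y20.560
G1 X9.219 Y20.560
G1 X4.719 Y17.290
G1 X3.000 Y12.000
G1 X4.719 Y6.710
G1 X9.219 Y3.440
G1 X14.781 Y3.440
G1 X19.281 Y6.710
G1 X21.000 Y12.000
; layer 3
G0 Z7.125
G0 X19.500 Y12.000
G1 X18.067 Y16.408
G1 X14.318 Y19.133
G1 X9.683 Y19.133
G1 X5.933 Y16.408
G1 X4.500 Y12.000
G1 X5.933 Y7.592
G1 X9.683 Y4.867
G1 X14.318 Y4.867
G1 X18.067 Y7.592
G1 X19.500 Y12.000
; layer 4
G0 Z9.500
G0 X18.000 Y12.000
G1 X16.854 Y15.527
G1 X13.854 Y17.706
G1 X10.146 Y17.706
G1 X7.146 Y15.527
G1 X6.000 Y12.000
G1 X7.146 Y8.473
G1 X10.146 Y6.293
G1 X13.854 Y6.293
G1 X16.854 Y8.473
G1 X18.000 Y12.000
; layer 5
G0 Z11.875
G0 X16.500 Y12.000
G1 X15.640 Y14.645
G1 X13.390 Y16.280
G1 X10.610 Y16.280
G1 X8.360 Y14.645
G1 X7.500 Y12.000
G1 X8.360 Y9.355
G1 X10.610 Y7.720
G1 X13.390 Y7.720
G1 X15.640 Y9.355
G1 X16.500 Y12.000
; layer 6
G0 Z14.250
G0 X15.000 Y12.000
G1 X14.427 Y13.763
G1 X12.927 Y14.853
G1 X11.073 Y14.853
G1 X9.573 Y13.763
G1 X9.000 Y12.000
G1 X9.573 Y10.237
G1 X11.073 Y9.147
G1 X12.927 Y9.147
G1 X14.427 Y10.237
G1 X15.000 Y12.000
; layer 7
G0 Z16.625
G0 X13.500 Y12.000
G1 X13.213 Y12.882
G1 X12.463 Y13.427
G1 X11.537 Y13.427
G1 X10.787 Y12.882
G1 X10.500 Y12.000
G1 X10.787 Y11.118
G1 X11.537 Y10.573
G1 X12.463 Y10.573
G1 X13.213 Y11.118
G1 X13.500 Y12.000
M2 ; end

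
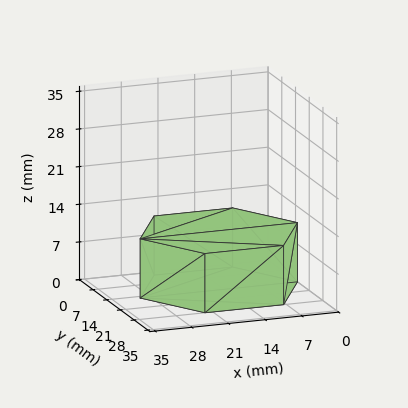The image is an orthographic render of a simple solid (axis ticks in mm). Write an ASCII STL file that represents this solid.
Reading the render: the shape is a regular 6-sided prism (a cylinder approximated with 6 flat sides), circumscribed radius ≈ 15 mm, height ≈ 11 mm (dimensions read to the nearest mm from the axis ticks). For the STL, each face is triangulated and given an outward normal.

solid part
  facet normal 0.0000 0.0000 -1.0000
    outer loop
      vertex 7.50 27.99 0.00
      vertex 22.50 27.99 0.00
      vertex 30.00 15.00 0.00
    endloop
  endfacet
  facet normal 0.0000 0.0000 -1.0000
    outer loop
      vertex 0.00 15.00 0.00
      vertex 7.50 27.99 0.00
      vertex 30.00 15.00 0.00
    endloop
  endfacet
  facet normal 0.0000 0.0000 -1.0000
    outer loop
      vertex 7.50 2.01 0.00
      vertex 0.00 15.00 0.00
      vertex 30.00 15.00 0.00
    endloop
  endfacet
  facet normal 0.0000 0.0000 -1.0000
    outer loop
      vertex 22.50 2.01 0.00
      vertex 7.50 2.01 0.00
      vertex 30.00 15.00 0.00
    endloop
  endfacet
  facet normal 0.0000 0.0000 1.0000
    outer loop
      vertex 30.00 15.00 11.00
      vertex 22.50 27.99 11.00
      vertex 7.50 27.99 11.00
    endloop
  endfacet
  facet normal 0.0000 0.0000 1.0000
    outer loop
      vertex 30.00 15.00 11.00
      vertex 7.50 27.99 11.00
      vertex 0.00 15.00 11.00
    endloop
  endfacet
  facet normal 0.0000 0.0000 1.0000
    outer loop
      vertex 30.00 15.00 11.00
      vertex 0.00 15.00 11.00
      vertex 7.50 2.01 11.00
    endloop
  endfacet
  facet normal 0.0000 0.0000 1.0000
    outer loop
      vertex 30.00 15.00 11.00
      vertex 7.50 2.01 11.00
      vertex 22.50 2.01 11.00
    endloop
  endfacet
  facet normal 0.8660 0.5000 0.0000
    outer loop
      vertex 30.00 15.00 0.00
      vertex 22.50 27.99 0.00
      vertex 22.50 27.99 11.00
    endloop
  endfacet
  facet normal 0.8660 0.5000 0.0000
    outer loop
      vertex 30.00 15.00 0.00
      vertex 22.50 27.99 11.00
      vertex 30.00 15.00 11.00
    endloop
  endfacet
  facet normal 0.0000 1.0000 0.0000
    outer loop
      vertex 22.50 27.99 0.00
      vertex 7.50 27.99 0.00
      vertex 7.50 27.99 11.00
    endloop
  endfacet
  facet normal 0.0000 1.0000 0.0000
    outer loop
      vertex 22.50 27.99 0.00
      vertex 7.50 27.99 11.00
      vertex 22.50 27.99 11.00
    endloop
  endfacet
  facet normal -0.8660 0.5000 0.0000
    outer loop
      vertex 7.50 27.99 0.00
      vertex 0.00 15.00 0.00
      vertex 0.00 15.00 11.00
    endloop
  endfacet
  facet normal -0.8660 0.5000 0.0000
    outer loop
      vertex 7.50 27.99 0.00
      vertex 0.00 15.00 11.00
      vertex 7.50 27.99 11.00
    endloop
  endfacet
  facet normal -0.8660 -0.5000 0.0000
    outer loop
      vertex 0.00 15.00 0.00
      vertex 7.50 2.01 0.00
      vertex 7.50 2.01 11.00
    endloop
  endfacet
  facet normal -0.8660 -0.5000 0.0000
    outer loop
      vertex 0.00 15.00 0.00
      vertex 7.50 2.01 11.00
      vertex 0.00 15.00 11.00
    endloop
  endfacet
  facet normal 0.0000 -1.0000 0.0000
    outer loop
      vertex 7.50 2.01 0.00
      vertex 22.50 2.01 0.00
      vertex 22.50 2.01 11.00
    endloop
  endfacet
  facet normal 0.0000 -1.0000 0.0000
    outer loop
      vertex 7.50 2.01 0.00
      vertex 22.50 2.01 11.00
      vertex 7.50 2.01 11.00
    endloop
  endfacet
  facet normal 0.8660 -0.5000 0.0000
    outer loop
      vertex 22.50 2.01 0.00
      vertex 30.00 15.00 0.00
      vertex 30.00 15.00 11.00
    endloop
  endfacet
  facet normal 0.8660 -0.5000 0.0000
    outer loop
      vertex 22.50 2.01 0.00
      vertex 30.00 15.00 11.00
      vertex 22.50 2.01 11.00
    endloop
  endfacet
endsolid part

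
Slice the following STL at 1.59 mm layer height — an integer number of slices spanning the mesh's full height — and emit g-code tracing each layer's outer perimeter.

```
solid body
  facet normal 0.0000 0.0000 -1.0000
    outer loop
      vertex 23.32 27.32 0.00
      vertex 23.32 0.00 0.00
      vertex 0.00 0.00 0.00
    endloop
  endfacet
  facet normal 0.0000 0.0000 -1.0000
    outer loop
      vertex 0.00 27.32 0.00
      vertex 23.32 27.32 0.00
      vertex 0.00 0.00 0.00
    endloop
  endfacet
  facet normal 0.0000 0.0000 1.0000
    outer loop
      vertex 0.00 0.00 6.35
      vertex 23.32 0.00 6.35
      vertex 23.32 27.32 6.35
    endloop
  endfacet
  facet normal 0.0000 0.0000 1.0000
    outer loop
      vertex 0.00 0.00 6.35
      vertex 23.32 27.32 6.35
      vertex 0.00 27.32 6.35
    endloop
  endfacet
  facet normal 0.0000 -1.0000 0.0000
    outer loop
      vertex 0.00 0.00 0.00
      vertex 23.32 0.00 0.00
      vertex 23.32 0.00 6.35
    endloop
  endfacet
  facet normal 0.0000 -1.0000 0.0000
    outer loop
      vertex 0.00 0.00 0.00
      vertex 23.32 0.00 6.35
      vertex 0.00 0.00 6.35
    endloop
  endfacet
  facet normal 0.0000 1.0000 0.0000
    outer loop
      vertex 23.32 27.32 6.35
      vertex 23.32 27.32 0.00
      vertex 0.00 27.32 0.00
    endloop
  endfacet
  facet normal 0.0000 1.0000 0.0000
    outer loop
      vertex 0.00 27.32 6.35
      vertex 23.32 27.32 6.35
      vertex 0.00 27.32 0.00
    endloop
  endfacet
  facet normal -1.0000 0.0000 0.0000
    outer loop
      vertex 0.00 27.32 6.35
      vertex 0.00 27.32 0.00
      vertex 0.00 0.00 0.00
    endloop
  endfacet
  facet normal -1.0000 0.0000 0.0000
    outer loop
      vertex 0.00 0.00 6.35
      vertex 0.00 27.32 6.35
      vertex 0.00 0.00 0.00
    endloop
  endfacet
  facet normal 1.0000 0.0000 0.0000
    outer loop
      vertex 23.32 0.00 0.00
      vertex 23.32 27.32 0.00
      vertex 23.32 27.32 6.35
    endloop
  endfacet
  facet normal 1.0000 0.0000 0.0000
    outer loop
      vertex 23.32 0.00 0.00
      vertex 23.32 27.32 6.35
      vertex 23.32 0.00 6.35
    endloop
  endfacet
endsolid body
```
; perimeter-only toolpath
G21 ; units = mm
G90 ; absolute positioning
G28 ; home
; layer 1
G0 Z1.59
G0 X0.00 Y0.00
G1 X23.32 Y0.00
G1 X23.32 Y27.32
G1 X0.00 Y27.32
G1 X0.00 Y0.00
; layer 2
G0 Z3.17
G0 X0.00 Y0.00
G1 X23.32 Y0.00
G1 X23.32 Y27.32
G1 X0.00 Y27.32
G1 X0.00 Y0.00
; layer 3
G0 Z4.76
G0 X0.00 Y0.00
G1 X23.32 Y0.00
G1 X23.32 Y27.32
G1 X0.00 Y27.32
G1 X0.00 Y0.00
; layer 4
G0 Z6.35
G0 X0.00 Y0.00
G1 X23.32 Y0.00
G1 X23.32 Y27.32
G1 X0.00 Y27.32
G1 X0.00 Y0.00
M2 ; end

The solid is a rectangular box, roughly 23.3 × 27.3 mm footprint and 6.35 mm tall. Slicing at Δz = 1.59 mm — 4 equal slices spanning the solid's height, so layer i sits at z = i·h/4 — gives 4 non-empty perimeters. Each is a 4-segment closed polygon; G0 lifts to the layer z and rapids to the start vertex, then G1 traces the edges.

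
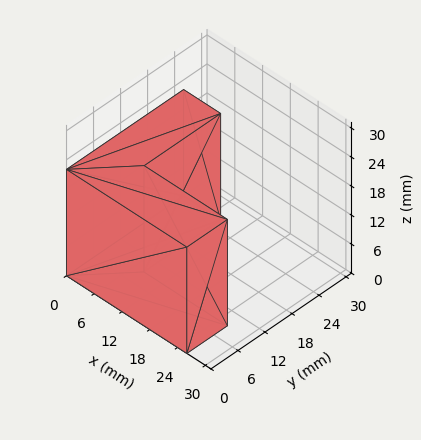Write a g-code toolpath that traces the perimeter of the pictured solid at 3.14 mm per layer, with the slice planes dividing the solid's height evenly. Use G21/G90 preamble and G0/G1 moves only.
Reading the render: the shape is an L-shaped prism: outer 26 × 26 mm, arm thicknesses ≈ 9 mm (horizontal) and 8 mm (vertical), extruded 22 mm in z (dimensions read to the nearest mm from the axis ticks). For the g-code, the solid's height is divided into equal slices at the stated Δz and each level perimeter traced with G1 moves after a G0 lift.

; perimeter-only toolpath
G21 ; units = mm
G90 ; absolute positioning
G28 ; home
; layer 1
G0 Z3.14
G0 X0.00 Y0.00
G1 X26.00 Y0.00
G1 X26.00 Y9.00
G1 X8.00 Y9.00
G1 X8.00 Y26.00
G1 X0.00 Y26.00
G1 X0.00 Y0.00
; layer 2
G0 Z6.29
G0 X0.00 Y0.00
G1 X26.00 Y0.00
G1 X26.00 Y9.00
G1 X8.00 Y9.00
G1 X8.00 Y26.00
G1 X0.00 Y26.00
G1 X0.00 Y0.00
; layer 3
G0 Z9.43
G0 X0.00 Y0.00
G1 X26.00 Y0.00
G1 X26.00 Y9.00
G1 X8.00 Y9.00
G1 X8.00 Y26.00
G1 X0.00 Y26.00
G1 X0.00 Y0.00
; layer 4
G0 Z12.57
G0 X0.00 Y0.00
G1 X26.00 Y0.00
G1 X26.00 Y9.00
G1 X8.00 Y9.00
G1 X8.00 Y26.00
G1 X0.00 Y26.00
G1 X0.00 Y0.00
; layer 5
G0 Z15.71
G0 X0.00 Y0.00
G1 X26.00 Y0.00
G1 X26.00 Y9.00
G1 X8.00 Y9.00
G1 X8.00 Y26.00
G1 X0.00 Y26.00
G1 X0.00 Y0.00
; layer 6
G0 Z18.86
G0 X0.00 Y0.00
G1 X26.00 Y0.00
G1 X26.00 Y9.00
G1 X8.00 Y9.00
G1 X8.00 Y26.00
G1 X0.00 Y26.00
G1 X0.00 Y0.00
; layer 7
G0 Z22.00
G0 X0.00 Y0.00
G1 X26.00 Y0.00
G1 X26.00 Y9.00
G1 X8.00 Y9.00
G1 X8.00 Y26.00
G1 X0.00 Y26.00
G1 X0.00 Y0.00
M2 ; end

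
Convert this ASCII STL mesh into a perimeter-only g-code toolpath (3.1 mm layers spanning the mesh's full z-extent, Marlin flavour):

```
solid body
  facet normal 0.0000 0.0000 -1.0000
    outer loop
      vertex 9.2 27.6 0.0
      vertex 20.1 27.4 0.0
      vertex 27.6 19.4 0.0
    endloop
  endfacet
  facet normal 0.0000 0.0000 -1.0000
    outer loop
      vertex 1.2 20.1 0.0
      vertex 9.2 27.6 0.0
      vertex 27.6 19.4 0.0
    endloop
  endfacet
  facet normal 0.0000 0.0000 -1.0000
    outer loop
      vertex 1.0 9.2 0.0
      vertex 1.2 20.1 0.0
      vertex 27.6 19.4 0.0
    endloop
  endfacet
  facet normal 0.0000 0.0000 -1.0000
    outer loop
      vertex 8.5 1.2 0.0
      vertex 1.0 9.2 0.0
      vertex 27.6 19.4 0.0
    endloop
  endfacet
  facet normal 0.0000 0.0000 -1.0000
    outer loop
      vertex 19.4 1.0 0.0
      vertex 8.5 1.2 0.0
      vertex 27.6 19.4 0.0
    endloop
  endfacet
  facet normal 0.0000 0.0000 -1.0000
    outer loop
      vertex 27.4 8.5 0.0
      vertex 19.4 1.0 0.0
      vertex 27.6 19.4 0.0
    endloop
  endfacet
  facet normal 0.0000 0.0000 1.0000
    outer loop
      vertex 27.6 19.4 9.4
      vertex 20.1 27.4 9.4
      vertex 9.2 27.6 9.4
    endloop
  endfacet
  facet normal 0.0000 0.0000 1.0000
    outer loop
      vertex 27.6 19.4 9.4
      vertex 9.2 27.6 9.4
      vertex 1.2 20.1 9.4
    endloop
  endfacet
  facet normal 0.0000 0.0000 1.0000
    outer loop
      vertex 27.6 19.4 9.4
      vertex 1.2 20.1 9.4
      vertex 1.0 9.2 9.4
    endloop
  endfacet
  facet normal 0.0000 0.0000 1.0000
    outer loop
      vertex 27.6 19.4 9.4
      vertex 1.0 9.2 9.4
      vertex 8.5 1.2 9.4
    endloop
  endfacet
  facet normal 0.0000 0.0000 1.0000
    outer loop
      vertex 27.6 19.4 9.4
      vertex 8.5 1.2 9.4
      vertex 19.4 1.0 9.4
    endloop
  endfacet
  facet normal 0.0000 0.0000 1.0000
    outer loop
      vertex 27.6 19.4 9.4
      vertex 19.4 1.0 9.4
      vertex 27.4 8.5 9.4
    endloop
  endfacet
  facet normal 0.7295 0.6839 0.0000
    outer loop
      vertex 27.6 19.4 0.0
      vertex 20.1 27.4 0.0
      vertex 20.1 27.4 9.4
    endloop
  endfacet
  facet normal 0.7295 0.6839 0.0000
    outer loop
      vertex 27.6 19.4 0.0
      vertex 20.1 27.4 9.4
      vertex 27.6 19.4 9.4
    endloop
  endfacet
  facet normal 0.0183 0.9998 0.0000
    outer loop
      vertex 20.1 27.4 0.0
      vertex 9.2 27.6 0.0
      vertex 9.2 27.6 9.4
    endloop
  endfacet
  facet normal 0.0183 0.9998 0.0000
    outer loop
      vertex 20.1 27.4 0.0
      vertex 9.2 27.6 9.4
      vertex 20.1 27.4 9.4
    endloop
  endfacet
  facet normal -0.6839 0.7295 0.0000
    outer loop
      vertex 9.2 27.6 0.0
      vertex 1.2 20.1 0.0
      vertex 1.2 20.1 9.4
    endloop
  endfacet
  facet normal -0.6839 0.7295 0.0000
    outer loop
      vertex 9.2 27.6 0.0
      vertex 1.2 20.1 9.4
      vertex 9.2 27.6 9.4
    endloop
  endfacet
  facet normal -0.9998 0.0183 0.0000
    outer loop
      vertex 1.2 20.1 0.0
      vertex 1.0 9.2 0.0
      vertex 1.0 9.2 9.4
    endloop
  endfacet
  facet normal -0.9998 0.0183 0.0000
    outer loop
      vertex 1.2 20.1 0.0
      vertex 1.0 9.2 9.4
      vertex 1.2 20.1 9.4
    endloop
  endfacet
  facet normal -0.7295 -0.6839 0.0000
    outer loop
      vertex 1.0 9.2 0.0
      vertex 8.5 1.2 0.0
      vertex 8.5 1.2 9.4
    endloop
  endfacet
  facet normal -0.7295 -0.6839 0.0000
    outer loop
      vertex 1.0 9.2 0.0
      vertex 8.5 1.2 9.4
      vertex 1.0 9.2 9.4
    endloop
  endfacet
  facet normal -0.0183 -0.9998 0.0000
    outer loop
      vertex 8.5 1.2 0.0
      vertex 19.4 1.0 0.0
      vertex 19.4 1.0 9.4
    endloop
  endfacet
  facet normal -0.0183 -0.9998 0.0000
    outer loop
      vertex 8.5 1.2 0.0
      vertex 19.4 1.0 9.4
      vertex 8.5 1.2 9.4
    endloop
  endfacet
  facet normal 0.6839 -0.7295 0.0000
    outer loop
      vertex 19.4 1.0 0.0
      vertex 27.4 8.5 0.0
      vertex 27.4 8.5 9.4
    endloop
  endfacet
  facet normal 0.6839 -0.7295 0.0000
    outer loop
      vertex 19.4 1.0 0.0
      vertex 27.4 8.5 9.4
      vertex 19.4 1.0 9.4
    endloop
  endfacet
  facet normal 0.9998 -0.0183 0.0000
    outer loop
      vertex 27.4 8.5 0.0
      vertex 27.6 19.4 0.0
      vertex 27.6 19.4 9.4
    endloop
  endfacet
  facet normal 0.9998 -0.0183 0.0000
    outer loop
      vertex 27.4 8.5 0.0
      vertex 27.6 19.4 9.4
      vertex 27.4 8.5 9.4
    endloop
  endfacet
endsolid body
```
; perimeter-only toolpath
G21 ; units = mm
G90 ; absolute positioning
G28 ; home
; layer 1
G0 Z3.1
G0 X27.6 Y19.4
G1 X20.1 Y27.4
G1 X9.2 Y27.6
G1 X1.2 Y20.1
G1 X1.0 Y9.2
G1 X8.5 Y1.2
G1 X19.4 Y1.0
G1 X27.4 Y8.5
G1 X27.6 Y19.4
; layer 2
G0 Z6.3
G0 X27.6 Y19.4
G1 X20.1 Y27.4
G1 X9.2 Y27.6
G1 X1.2 Y20.1
G1 X1.0 Y9.2
G1 X8.5 Y1.2
G1 X19.4 Y1.0
G1 X27.4 Y8.5
G1 X27.6 Y19.4
; layer 3
G0 Z9.4
G0 X27.6 Y19.4
G1 X20.1 Y27.4
G1 X9.2 Y27.6
G1 X1.2 Y20.1
G1 X1.0 Y9.2
G1 X8.5 Y1.2
G1 X19.4 Y1.0
G1 X27.4 Y8.5
G1 X27.6 Y19.4
M2 ; end

The solid is a regular 8-sided prism (a cylinder approximated with 8 flat sides), circumscribed radius ≈ 14.3 mm, height ≈ 9.4 mm. Slicing at Δz = 3.1 mm — 3 equal slices spanning the solid's height, so layer i sits at z = i·h/3 — gives 3 non-empty perimeters. Each is a 8-segment closed polygon; G0 lifts to the layer z and rapids to the start vertex, then G1 traces the edges.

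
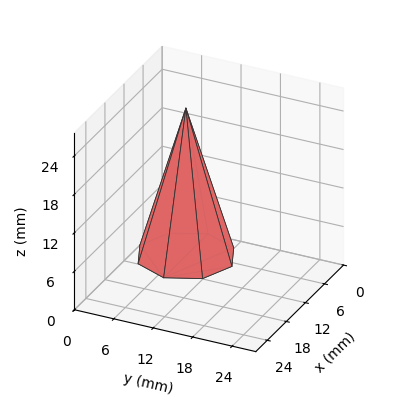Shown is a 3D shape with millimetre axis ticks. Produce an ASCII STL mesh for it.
Reading the render: the shape is a regular 8-sided pyramid, base circumscribed radius ≈ 7 mm, apex at z ≈ 23 mm (dimensions read to the nearest mm from the axis ticks). For the STL, each face is triangulated and given an outward normal.

solid part
  facet normal 0.0000 0.0000 -1.0000
    outer loop
      vertex 7.0 14.0 0.0
      vertex 11.9 11.9 0.0
      vertex 14.0 7.0 0.0
    endloop
  endfacet
  facet normal 0.0000 0.0000 -1.0000
    outer loop
      vertex 2.1 11.9 0.0
      vertex 7.0 14.0 0.0
      vertex 14.0 7.0 0.0
    endloop
  endfacet
  facet normal 0.0000 0.0000 -1.0000
    outer loop
      vertex 0.0 7.0 0.0
      vertex 2.1 11.9 0.0
      vertex 14.0 7.0 0.0
    endloop
  endfacet
  facet normal 0.0000 0.0000 -1.0000
    outer loop
      vertex 2.1 2.1 0.0
      vertex 0.0 7.0 0.0
      vertex 14.0 7.0 0.0
    endloop
  endfacet
  facet normal 0.0000 0.0000 -1.0000
    outer loop
      vertex 7.0 0.0 0.0
      vertex 2.1 2.1 0.0
      vertex 14.0 7.0 0.0
    endloop
  endfacet
  facet normal 0.0000 0.0000 -1.0000
    outer loop
      vertex 11.9 2.1 0.0
      vertex 7.0 0.0 0.0
      vertex 14.0 7.0 0.0
    endloop
  endfacet
  facet normal 0.8852 0.3794 0.2694
    outer loop
      vertex 14.0 7.0 0.0
      vertex 11.9 11.9 0.0
      vertex 7.0 7.0 23.0
    endloop
  endfacet
  facet normal 0.3794 0.8852 0.2694
    outer loop
      vertex 11.9 11.9 0.0
      vertex 7.0 14.0 0.0
      vertex 7.0 7.0 23.0
    endloop
  endfacet
  facet normal -0.3794 0.8852 0.2694
    outer loop
      vertex 7.0 14.0 0.0
      vertex 2.1 11.9 0.0
      vertex 7.0 7.0 23.0
    endloop
  endfacet
  facet normal -0.8852 0.3794 0.2694
    outer loop
      vertex 2.1 11.9 0.0
      vertex 0.0 7.0 0.0
      vertex 7.0 7.0 23.0
    endloop
  endfacet
  facet normal -0.8852 -0.3794 0.2694
    outer loop
      vertex 0.0 7.0 0.0
      vertex 2.1 2.1 0.0
      vertex 7.0 7.0 23.0
    endloop
  endfacet
  facet normal -0.3794 -0.8852 0.2694
    outer loop
      vertex 2.1 2.1 0.0
      vertex 7.0 0.0 0.0
      vertex 7.0 7.0 23.0
    endloop
  endfacet
  facet normal 0.3794 -0.8852 0.2694
    outer loop
      vertex 7.0 0.0 0.0
      vertex 11.9 2.1 0.0
      vertex 7.0 7.0 23.0
    endloop
  endfacet
  facet normal 0.8852 -0.3794 0.2694
    outer loop
      vertex 11.9 2.1 0.0
      vertex 14.0 7.0 0.0
      vertex 7.0 7.0 23.0
    endloop
  endfacet
endsolid part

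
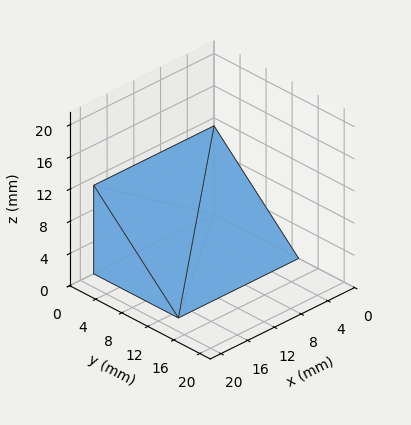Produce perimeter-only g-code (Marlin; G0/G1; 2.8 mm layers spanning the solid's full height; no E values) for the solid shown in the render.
Reading the render: the shape is a wedge (ramp): 18 × 13 mm base, rising to 11 mm along the y=0 edge and sloping linearly to z=0 at y=13 (dimensions read to the nearest mm from the axis ticks). For the g-code, the solid's height is divided into equal slices at the stated Δz and each level perimeter traced with G1 moves after a G0 lift.

; perimeter-only toolpath
G21 ; units = mm
G90 ; absolute positioning
G28 ; home
; layer 1
G0 Z2.8
G0 X0.0 Y0.0
G1 X18.0 Y0.0
G1 X18.0 Y9.8
G1 X0.0 Y9.8
G1 X0.0 Y0.0
; layer 2
G0 Z5.5
G0 X0.0 Y0.0
G1 X18.0 Y0.0
G1 X18.0 Y6.5
G1 X0.0 Y6.5
G1 X0.0 Y0.0
; layer 3
G0 Z8.2
G0 X0.0 Y0.0
G1 X18.0 Y0.0
G1 X18.0 Y3.2
G1 X0.0 Y3.2
G1 X0.0 Y0.0
M2 ; end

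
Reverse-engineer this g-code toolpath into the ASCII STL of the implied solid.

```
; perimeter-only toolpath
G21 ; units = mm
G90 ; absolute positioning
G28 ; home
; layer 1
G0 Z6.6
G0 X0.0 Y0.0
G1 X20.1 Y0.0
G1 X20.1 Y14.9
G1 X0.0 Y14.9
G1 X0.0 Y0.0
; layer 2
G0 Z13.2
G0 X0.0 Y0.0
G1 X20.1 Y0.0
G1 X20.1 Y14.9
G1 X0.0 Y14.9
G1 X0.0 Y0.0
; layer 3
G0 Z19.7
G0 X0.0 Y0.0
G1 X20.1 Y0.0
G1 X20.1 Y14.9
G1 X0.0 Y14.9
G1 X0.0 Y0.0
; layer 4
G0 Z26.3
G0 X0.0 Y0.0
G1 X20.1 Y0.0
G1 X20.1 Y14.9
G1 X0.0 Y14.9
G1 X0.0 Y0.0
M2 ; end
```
solid part
  facet normal 0.0000 0.0000 -1.0000
    outer loop
      vertex 20.1 14.9 0.0
      vertex 20.1 0.0 0.0
      vertex 0.0 0.0 0.0
    endloop
  endfacet
  facet normal 0.0000 0.0000 -1.0000
    outer loop
      vertex 0.0 14.9 0.0
      vertex 20.1 14.9 0.0
      vertex 0.0 0.0 0.0
    endloop
  endfacet
  facet normal 0.0000 0.0000 1.0000
    outer loop
      vertex 0.0 0.0 26.3
      vertex 20.1 0.0 26.3
      vertex 20.1 14.9 26.3
    endloop
  endfacet
  facet normal 0.0000 0.0000 1.0000
    outer loop
      vertex 0.0 0.0 26.3
      vertex 20.1 14.9 26.3
      vertex 0.0 14.9 26.3
    endloop
  endfacet
  facet normal 0.0000 -1.0000 0.0000
    outer loop
      vertex 0.0 0.0 0.0
      vertex 20.1 0.0 0.0
      vertex 20.1 0.0 26.3
    endloop
  endfacet
  facet normal 0.0000 -1.0000 0.0000
    outer loop
      vertex 0.0 0.0 0.0
      vertex 20.1 0.0 26.3
      vertex 0.0 0.0 26.3
    endloop
  endfacet
  facet normal 0.0000 1.0000 0.0000
    outer loop
      vertex 20.1 14.9 26.3
      vertex 20.1 14.9 0.0
      vertex 0.0 14.9 0.0
    endloop
  endfacet
  facet normal 0.0000 1.0000 0.0000
    outer loop
      vertex 0.0 14.9 26.3
      vertex 20.1 14.9 26.3
      vertex 0.0 14.9 0.0
    endloop
  endfacet
  facet normal -1.0000 0.0000 0.0000
    outer loop
      vertex 0.0 14.9 26.3
      vertex 0.0 14.9 0.0
      vertex 0.0 0.0 0.0
    endloop
  endfacet
  facet normal -1.0000 0.0000 0.0000
    outer loop
      vertex 0.0 0.0 26.3
      vertex 0.0 14.9 26.3
      vertex 0.0 0.0 0.0
    endloop
  endfacet
  facet normal 1.0000 0.0000 0.0000
    outer loop
      vertex 20.1 0.0 0.0
      vertex 20.1 14.9 0.0
      vertex 20.1 14.9 26.3
    endloop
  endfacet
  facet normal 1.0000 0.0000 0.0000
    outer loop
      vertex 20.1 0.0 0.0
      vertex 20.1 14.9 26.3
      vertex 20.1 0.0 26.3
    endloop
  endfacet
endsolid part

The G0 Z moves step by Δz≈6.6 mm. Every layer's G1 loop is the same polygon, so the solid is a straight extrusion of it from z=0 to z≈26.3. Closing with flat bottom and top caps and triangulating gives 12 facets — a rectangular box, roughly 20.1 × 14.9 mm footprint and 26.3 mm tall.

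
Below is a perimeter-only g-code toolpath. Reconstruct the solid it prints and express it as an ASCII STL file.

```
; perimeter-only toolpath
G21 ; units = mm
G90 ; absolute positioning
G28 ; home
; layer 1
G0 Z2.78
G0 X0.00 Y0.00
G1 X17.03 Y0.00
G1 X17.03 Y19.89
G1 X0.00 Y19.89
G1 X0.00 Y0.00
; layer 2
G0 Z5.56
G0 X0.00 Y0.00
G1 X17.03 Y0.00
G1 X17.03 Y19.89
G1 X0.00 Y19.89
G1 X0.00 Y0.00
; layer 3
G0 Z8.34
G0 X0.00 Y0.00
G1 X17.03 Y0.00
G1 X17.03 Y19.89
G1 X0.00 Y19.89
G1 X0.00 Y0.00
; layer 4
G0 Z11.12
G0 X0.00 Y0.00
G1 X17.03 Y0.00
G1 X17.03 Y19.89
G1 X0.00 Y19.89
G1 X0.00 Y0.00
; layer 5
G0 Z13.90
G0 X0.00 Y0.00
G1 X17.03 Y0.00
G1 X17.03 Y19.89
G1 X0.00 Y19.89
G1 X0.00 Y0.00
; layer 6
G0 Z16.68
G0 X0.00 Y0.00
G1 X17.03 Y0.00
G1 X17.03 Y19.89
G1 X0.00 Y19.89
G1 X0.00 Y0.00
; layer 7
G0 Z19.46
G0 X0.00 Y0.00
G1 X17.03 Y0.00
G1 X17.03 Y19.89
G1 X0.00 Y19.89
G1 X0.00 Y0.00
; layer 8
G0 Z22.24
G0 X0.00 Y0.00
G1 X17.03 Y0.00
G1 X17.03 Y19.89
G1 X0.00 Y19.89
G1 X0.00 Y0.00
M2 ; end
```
solid part
  facet normal 0.0000 0.0000 -1.0000
    outer loop
      vertex 17.03 19.89 0.00
      vertex 17.03 0.00 0.00
      vertex 0.00 0.00 0.00
    endloop
  endfacet
  facet normal 0.0000 0.0000 -1.0000
    outer loop
      vertex 0.00 19.89 0.00
      vertex 17.03 19.89 0.00
      vertex 0.00 0.00 0.00
    endloop
  endfacet
  facet normal 0.0000 0.0000 1.0000
    outer loop
      vertex 0.00 0.00 22.24
      vertex 17.03 0.00 22.24
      vertex 17.03 19.89 22.24
    endloop
  endfacet
  facet normal 0.0000 0.0000 1.0000
    outer loop
      vertex 0.00 0.00 22.24
      vertex 17.03 19.89 22.24
      vertex 0.00 19.89 22.24
    endloop
  endfacet
  facet normal 0.0000 -1.0000 0.0000
    outer loop
      vertex 0.00 0.00 0.00
      vertex 17.03 0.00 0.00
      vertex 17.03 0.00 22.24
    endloop
  endfacet
  facet normal 0.0000 -1.0000 0.0000
    outer loop
      vertex 0.00 0.00 0.00
      vertex 17.03 0.00 22.24
      vertex 0.00 0.00 22.24
    endloop
  endfacet
  facet normal 0.0000 1.0000 0.0000
    outer loop
      vertex 17.03 19.89 22.24
      vertex 17.03 19.89 0.00
      vertex 0.00 19.89 0.00
    endloop
  endfacet
  facet normal 0.0000 1.0000 0.0000
    outer loop
      vertex 0.00 19.89 22.24
      vertex 17.03 19.89 22.24
      vertex 0.00 19.89 0.00
    endloop
  endfacet
  facet normal -1.0000 0.0000 0.0000
    outer loop
      vertex 0.00 19.89 22.24
      vertex 0.00 19.89 0.00
      vertex 0.00 0.00 0.00
    endloop
  endfacet
  facet normal -1.0000 0.0000 0.0000
    outer loop
      vertex 0.00 0.00 22.24
      vertex 0.00 19.89 22.24
      vertex 0.00 0.00 0.00
    endloop
  endfacet
  facet normal 1.0000 0.0000 0.0000
    outer loop
      vertex 17.03 0.00 0.00
      vertex 17.03 19.89 0.00
      vertex 17.03 19.89 22.24
    endloop
  endfacet
  facet normal 1.0000 0.0000 0.0000
    outer loop
      vertex 17.03 0.00 0.00
      vertex 17.03 19.89 22.24
      vertex 17.03 0.00 22.24
    endloop
  endfacet
endsolid part

The G0 Z moves step by Δz≈2.78 mm. Every layer's G1 loop is the same polygon, so the solid is a straight extrusion of it from z=0 to z≈22.2. Closing with flat bottom and top caps and triangulating gives 12 facets — a rectangular box, roughly 17 × 19.9 mm footprint and 22.2 mm tall.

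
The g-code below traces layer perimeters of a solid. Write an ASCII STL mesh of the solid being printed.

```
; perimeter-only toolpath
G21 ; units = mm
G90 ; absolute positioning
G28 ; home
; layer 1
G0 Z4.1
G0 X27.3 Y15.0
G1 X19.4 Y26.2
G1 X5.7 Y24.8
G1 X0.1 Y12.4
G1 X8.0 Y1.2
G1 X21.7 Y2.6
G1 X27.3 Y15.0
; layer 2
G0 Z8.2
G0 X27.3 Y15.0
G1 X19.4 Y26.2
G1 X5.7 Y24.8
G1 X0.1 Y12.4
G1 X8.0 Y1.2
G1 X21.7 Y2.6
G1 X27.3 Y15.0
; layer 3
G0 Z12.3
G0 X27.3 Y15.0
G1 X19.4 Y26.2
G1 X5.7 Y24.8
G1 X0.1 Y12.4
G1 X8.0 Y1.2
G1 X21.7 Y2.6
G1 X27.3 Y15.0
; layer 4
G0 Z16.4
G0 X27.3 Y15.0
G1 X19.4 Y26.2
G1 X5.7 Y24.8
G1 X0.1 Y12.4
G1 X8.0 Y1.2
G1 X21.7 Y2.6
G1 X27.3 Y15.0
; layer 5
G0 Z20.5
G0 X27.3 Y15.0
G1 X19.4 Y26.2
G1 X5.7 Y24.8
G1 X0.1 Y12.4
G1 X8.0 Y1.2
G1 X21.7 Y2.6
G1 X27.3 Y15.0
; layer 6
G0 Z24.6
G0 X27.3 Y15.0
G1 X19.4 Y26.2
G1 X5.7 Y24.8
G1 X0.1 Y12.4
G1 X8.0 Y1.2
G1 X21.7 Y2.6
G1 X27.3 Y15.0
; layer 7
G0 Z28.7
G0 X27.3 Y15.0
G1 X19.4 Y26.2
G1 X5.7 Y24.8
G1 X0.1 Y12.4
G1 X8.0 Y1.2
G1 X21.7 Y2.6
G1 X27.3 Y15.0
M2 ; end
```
solid part
  facet normal 0.0000 0.0000 -1.0000
    outer loop
      vertex 5.7 24.8 0.0
      vertex 19.4 26.2 0.0
      vertex 27.3 15.0 0.0
    endloop
  endfacet
  facet normal 0.0000 0.0000 -1.0000
    outer loop
      vertex 0.1 12.4 0.0
      vertex 5.7 24.8 0.0
      vertex 27.3 15.0 0.0
    endloop
  endfacet
  facet normal 0.0000 0.0000 -1.0000
    outer loop
      vertex 8.0 1.2 0.0
      vertex 0.1 12.4 0.0
      vertex 27.3 15.0 0.0
    endloop
  endfacet
  facet normal 0.0000 0.0000 -1.0000
    outer loop
      vertex 21.7 2.6 0.0
      vertex 8.0 1.2 0.0
      vertex 27.3 15.0 0.0
    endloop
  endfacet
  facet normal 0.0000 0.0000 1.0000
    outer loop
      vertex 27.3 15.0 28.7
      vertex 19.4 26.2 28.7
      vertex 5.7 24.8 28.7
    endloop
  endfacet
  facet normal 0.0000 0.0000 1.0000
    outer loop
      vertex 27.3 15.0 28.7
      vertex 5.7 24.8 28.7
      vertex 0.1 12.4 28.7
    endloop
  endfacet
  facet normal 0.0000 0.0000 1.0000
    outer loop
      vertex 27.3 15.0 28.7
      vertex 0.1 12.4 28.7
      vertex 8.0 1.2 28.7
    endloop
  endfacet
  facet normal 0.0000 0.0000 1.0000
    outer loop
      vertex 27.3 15.0 28.7
      vertex 8.0 1.2 28.7
      vertex 21.7 2.6 28.7
    endloop
  endfacet
  facet normal 0.8172 0.5764 0.0000
    outer loop
      vertex 27.3 15.0 0.0
      vertex 19.4 26.2 0.0
      vertex 19.4 26.2 28.7
    endloop
  endfacet
  facet normal 0.8172 0.5764 0.0000
    outer loop
      vertex 27.3 15.0 0.0
      vertex 19.4 26.2 28.7
      vertex 27.3 15.0 28.7
    endloop
  endfacet
  facet normal -0.1017 0.9948 0.0000
    outer loop
      vertex 19.4 26.2 0.0
      vertex 5.7 24.8 0.0
      vertex 5.7 24.8 28.7
    endloop
  endfacet
  facet normal -0.1017 0.9948 0.0000
    outer loop
      vertex 19.4 26.2 0.0
      vertex 5.7 24.8 28.7
      vertex 19.4 26.2 28.7
    endloop
  endfacet
  facet normal -0.9114 0.4116 0.0000
    outer loop
      vertex 5.7 24.8 0.0
      vertex 0.1 12.4 0.0
      vertex 0.1 12.4 28.7
    endloop
  endfacet
  facet normal -0.9114 0.4116 0.0000
    outer loop
      vertex 5.7 24.8 0.0
      vertex 0.1 12.4 28.7
      vertex 5.7 24.8 28.7
    endloop
  endfacet
  facet normal -0.8172 -0.5764 0.0000
    outer loop
      vertex 0.1 12.4 0.0
      vertex 8.0 1.2 0.0
      vertex 8.0 1.2 28.7
    endloop
  endfacet
  facet normal -0.8172 -0.5764 0.0000
    outer loop
      vertex 0.1 12.4 0.0
      vertex 8.0 1.2 28.7
      vertex 0.1 12.4 28.7
    endloop
  endfacet
  facet normal 0.1017 -0.9948 0.0000
    outer loop
      vertex 8.0 1.2 0.0
      vertex 21.7 2.6 0.0
      vertex 21.7 2.6 28.7
    endloop
  endfacet
  facet normal 0.1017 -0.9948 0.0000
    outer loop
      vertex 8.0 1.2 0.0
      vertex 21.7 2.6 28.7
      vertex 8.0 1.2 28.7
    endloop
  endfacet
  facet normal 0.9114 -0.4116 0.0000
    outer loop
      vertex 21.7 2.6 0.0
      vertex 27.3 15.0 0.0
      vertex 27.3 15.0 28.7
    endloop
  endfacet
  facet normal 0.9114 -0.4116 0.0000
    outer loop
      vertex 21.7 2.6 0.0
      vertex 27.3 15.0 28.7
      vertex 21.7 2.6 28.7
    endloop
  endfacet
endsolid part

The G0 Z moves step by Δz≈4.1 mm. Every layer's G1 loop is the same polygon, so the solid is a straight extrusion of it from z=0 to z≈28.7. Closing with flat bottom and top caps and triangulating gives 20 facets — a regular 6-sided prism (a cylinder approximated with 6 flat sides), circumscribed radius ≈ 13.7 mm, height ≈ 28.7 mm.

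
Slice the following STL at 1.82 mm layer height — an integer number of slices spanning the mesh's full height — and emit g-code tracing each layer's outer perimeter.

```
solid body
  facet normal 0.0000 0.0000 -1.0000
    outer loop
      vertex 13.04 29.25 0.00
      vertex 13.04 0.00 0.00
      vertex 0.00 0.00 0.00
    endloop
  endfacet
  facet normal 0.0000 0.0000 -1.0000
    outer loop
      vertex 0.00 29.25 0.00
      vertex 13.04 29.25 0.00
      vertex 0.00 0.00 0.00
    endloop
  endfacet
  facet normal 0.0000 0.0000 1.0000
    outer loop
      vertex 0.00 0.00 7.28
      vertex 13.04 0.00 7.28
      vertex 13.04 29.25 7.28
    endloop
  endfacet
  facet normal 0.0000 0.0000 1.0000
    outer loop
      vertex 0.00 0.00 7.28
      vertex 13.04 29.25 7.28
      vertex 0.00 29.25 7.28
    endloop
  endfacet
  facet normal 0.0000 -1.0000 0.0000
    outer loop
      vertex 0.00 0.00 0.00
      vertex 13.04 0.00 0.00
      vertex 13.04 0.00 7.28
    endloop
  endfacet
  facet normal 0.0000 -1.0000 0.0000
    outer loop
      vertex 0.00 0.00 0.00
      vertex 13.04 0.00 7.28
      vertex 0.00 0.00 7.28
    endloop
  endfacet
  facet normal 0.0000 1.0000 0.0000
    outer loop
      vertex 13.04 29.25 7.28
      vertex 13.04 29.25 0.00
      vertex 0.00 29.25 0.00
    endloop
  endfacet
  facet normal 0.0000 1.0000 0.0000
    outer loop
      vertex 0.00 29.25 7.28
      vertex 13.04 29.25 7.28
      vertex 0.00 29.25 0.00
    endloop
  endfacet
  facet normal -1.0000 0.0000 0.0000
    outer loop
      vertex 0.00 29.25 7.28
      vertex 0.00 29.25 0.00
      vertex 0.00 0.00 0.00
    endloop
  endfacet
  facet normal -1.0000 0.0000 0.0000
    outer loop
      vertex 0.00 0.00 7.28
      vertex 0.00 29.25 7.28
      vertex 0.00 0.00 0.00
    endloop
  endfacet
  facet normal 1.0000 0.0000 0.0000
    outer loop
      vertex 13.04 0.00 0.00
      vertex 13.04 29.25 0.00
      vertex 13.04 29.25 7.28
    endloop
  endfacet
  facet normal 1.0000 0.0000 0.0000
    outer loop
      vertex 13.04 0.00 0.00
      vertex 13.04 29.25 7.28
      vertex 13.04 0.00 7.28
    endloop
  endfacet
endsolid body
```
; perimeter-only toolpath
G21 ; units = mm
G90 ; absolute positioning
G28 ; home
; layer 1
G0 Z1.82
G0 X0.00 Y0.00
G1 X13.04 Y0.00
G1 X13.04 Y29.25
G1 X0.00 Y29.25
G1 X0.00 Y0.00
; layer 2
G0 Z3.64
G0 X0.00 Y0.00
G1 X13.04 Y0.00
G1 X13.04 Y29.25
G1 X0.00 Y29.25
G1 X0.00 Y0.00
; layer 3
G0 Z5.46
G0 X0.00 Y0.00
G1 X13.04 Y0.00
G1 X13.04 Y29.25
G1 X0.00 Y29.25
G1 X0.00 Y0.00
; layer 4
G0 Z7.28
G0 X0.00 Y0.00
G1 X13.04 Y0.00
G1 X13.04 Y29.25
G1 X0.00 Y29.25
G1 X0.00 Y0.00
M2 ; end

The solid is a rectangular box, roughly 13 × 29.2 mm footprint and 7.28 mm tall. Slicing at Δz = 1.82 mm — 4 equal slices spanning the solid's height, so layer i sits at z = i·h/4 — gives 4 non-empty perimeters. Each is a 4-segment closed polygon; G0 lifts to the layer z and rapids to the start vertex, then G1 traces the edges.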